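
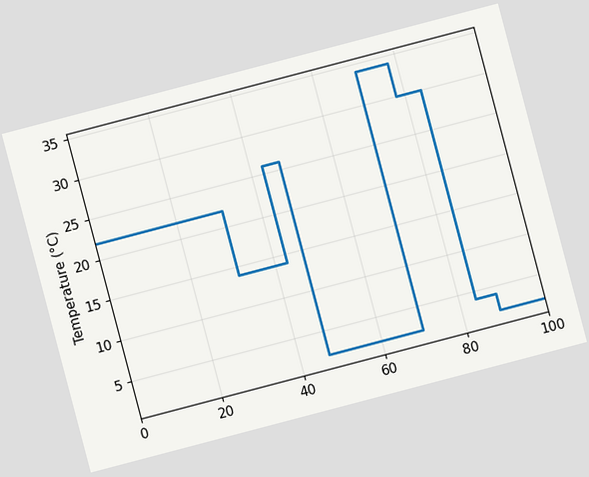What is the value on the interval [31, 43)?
14°C

The chart is tilted about 15° counter-clockwise. On [31, 43) the step sits at 14°C.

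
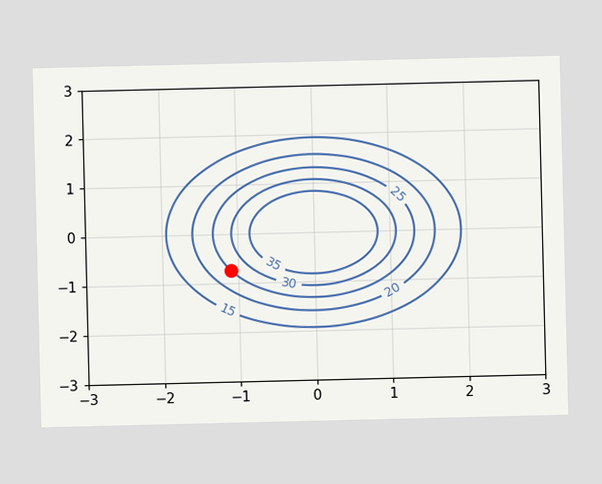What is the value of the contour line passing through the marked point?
The marked point sits on the contour labelled 25.

25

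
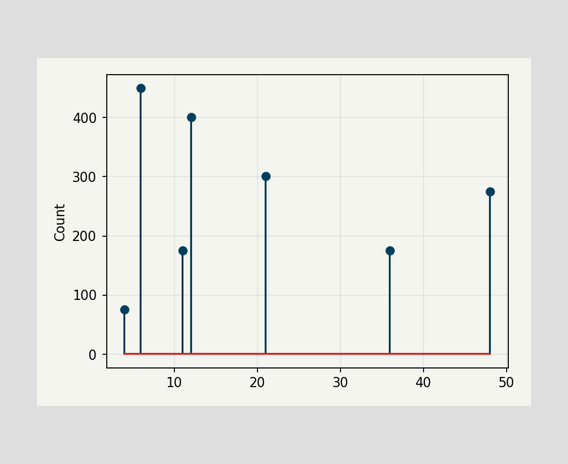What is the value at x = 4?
The stem at x=4 reaches 75.

75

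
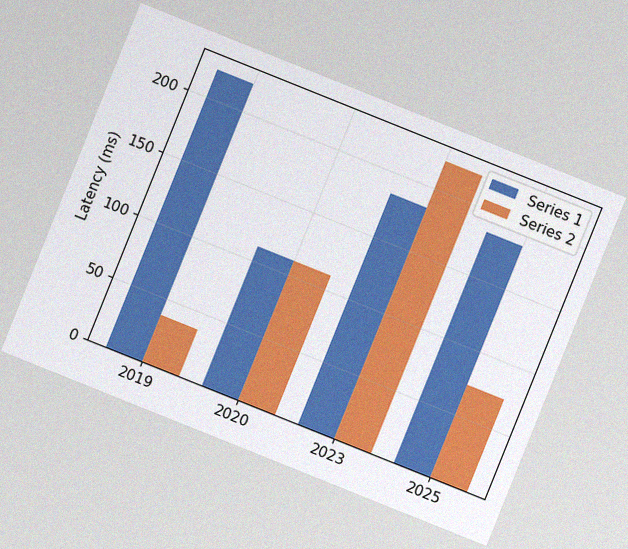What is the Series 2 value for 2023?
The chart is tilted about 22° clockwise, with some photo noise. The Series 2 bar at 2023 reaches 222ms on the y-axis.

222ms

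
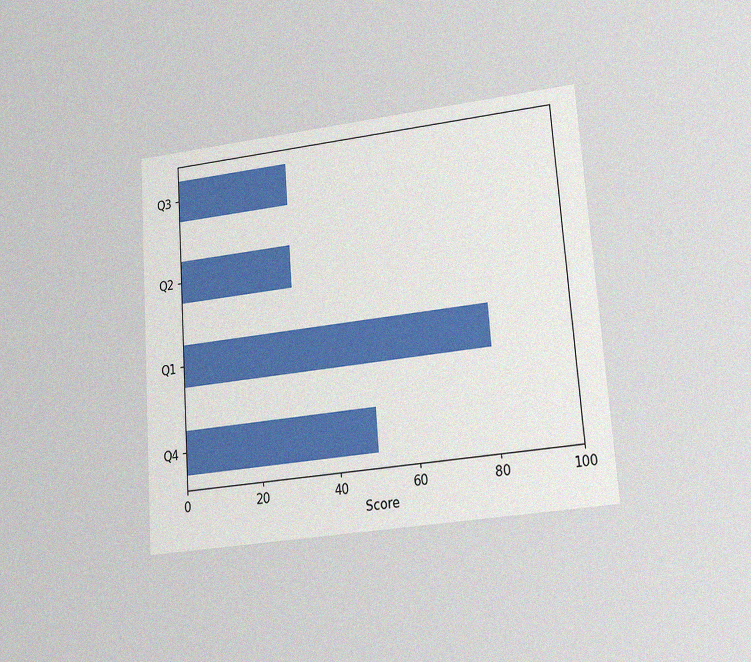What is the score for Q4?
50

The chart is tilted about 4° counter-clockwise and viewed at a slight angle, with some photo noise. Reading along the chart's x-axis, the Q4 bar reaches 50.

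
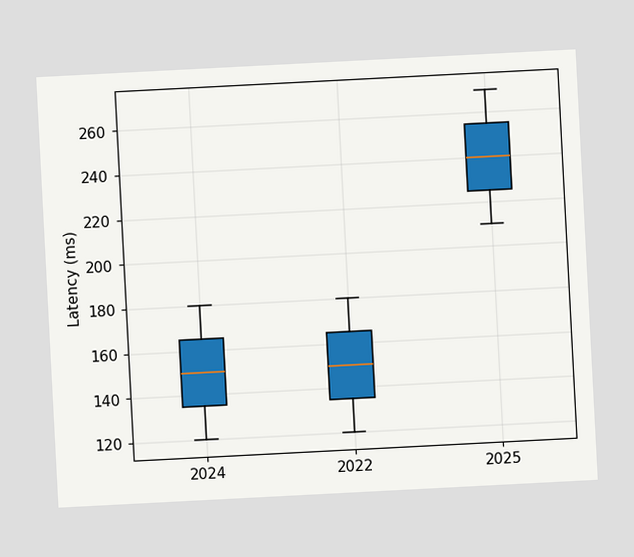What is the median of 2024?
150ms

The chart is tilted about 3° counter-clockwise. The median line in the 2024 box sits at 150ms.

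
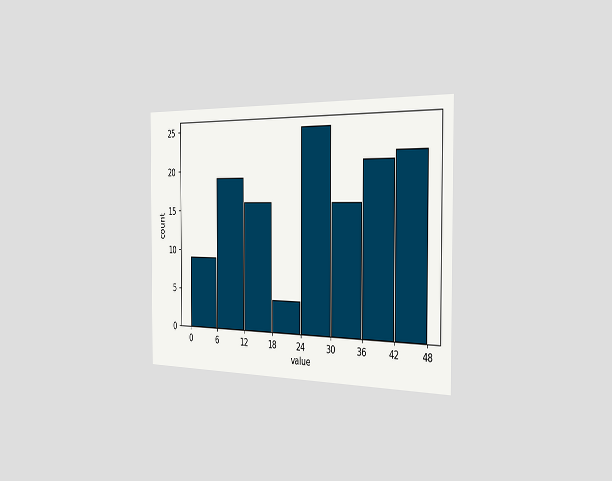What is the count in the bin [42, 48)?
The chart is viewed slightly from the right. The [42, 48) bin has height 22.

22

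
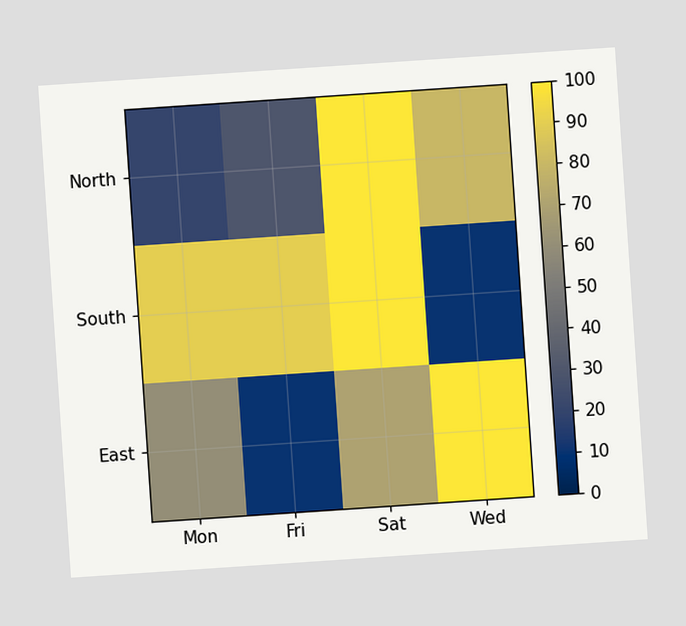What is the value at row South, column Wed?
10

The chart is tilted about 4° counter-clockwise. Matching cell (South, Wed) against the colorbar gives 10.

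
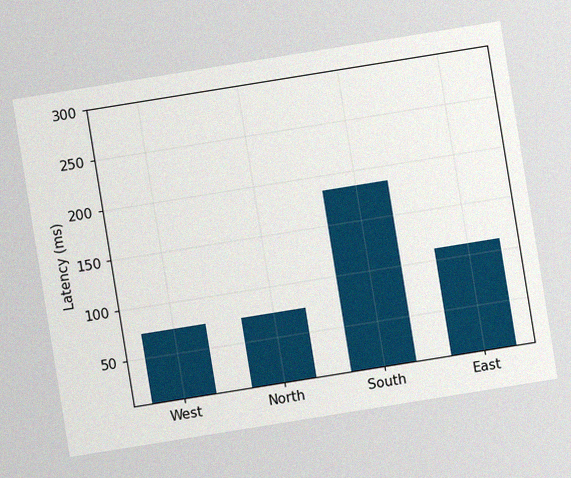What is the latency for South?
185ms

The chart is tilted about 9° counter-clockwise, with some photo noise. Reading along the chart's y-axis, the South bar reaches 185ms.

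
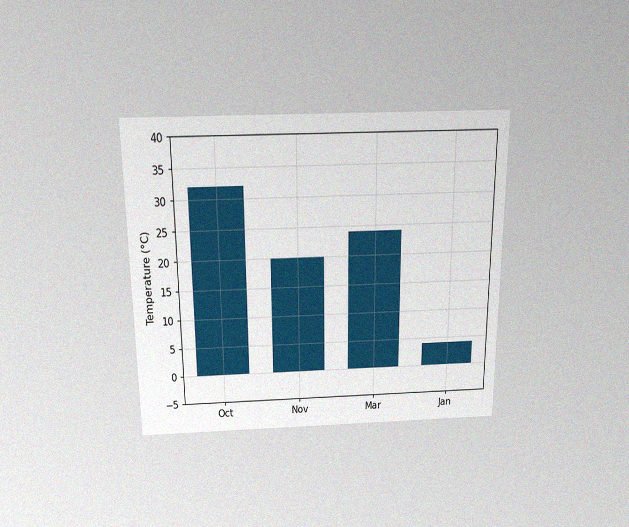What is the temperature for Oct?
The chart is viewed slightly from above, with some photo noise. Reading along the chart's y-axis, the Oct bar reaches 32°C.

32°C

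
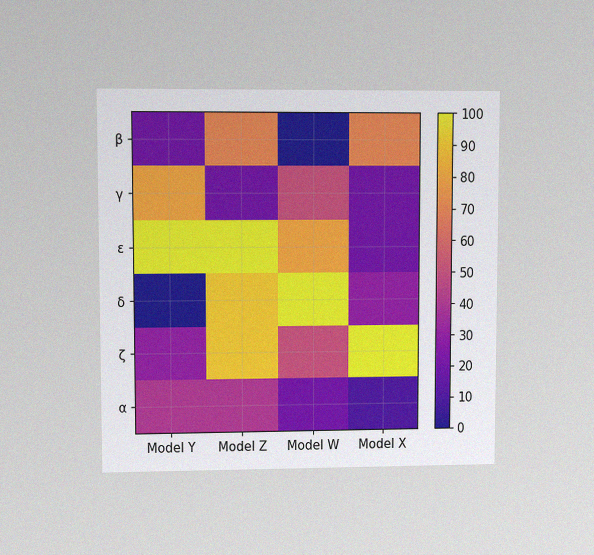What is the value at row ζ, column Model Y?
The chart is viewed at a slight angle, with some photo noise. Matching cell (ζ, Model Y) against the colorbar gives 30.

30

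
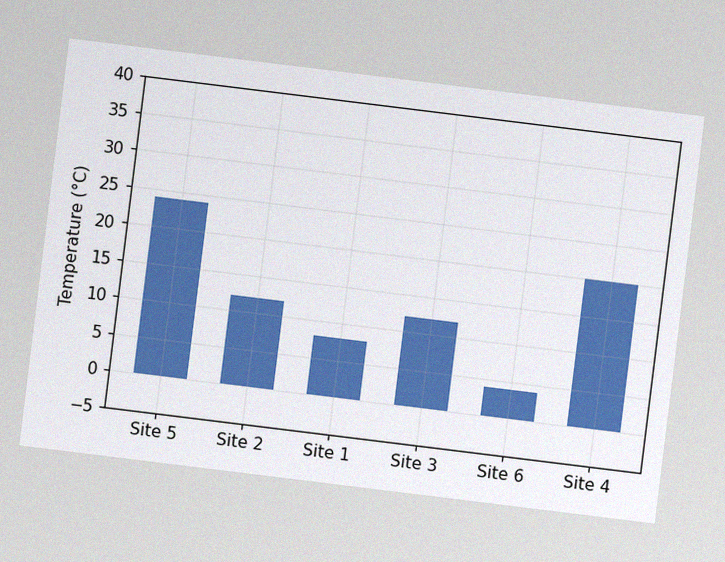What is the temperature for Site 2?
12°C

The chart is tilted about 7° clockwise, with some photo noise. Reading along the chart's y-axis, the Site 2 bar reaches 12°C.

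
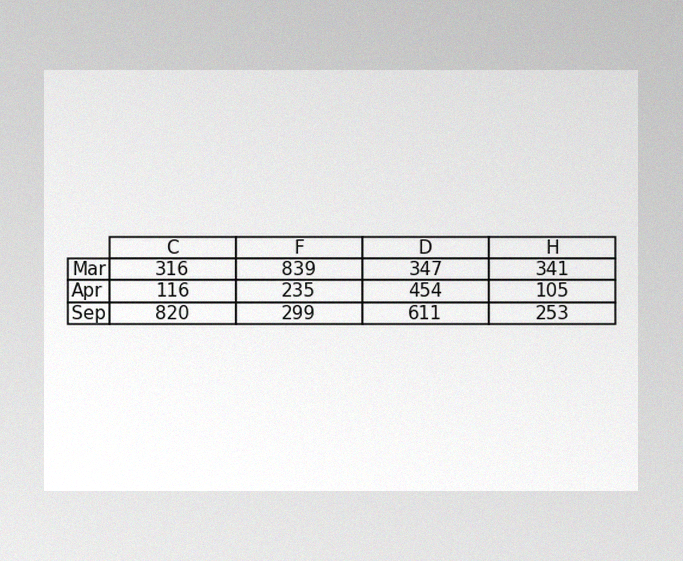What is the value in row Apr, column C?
The image has some photo noise and uneven lighting. The (Apr, C) cell reads 116.

116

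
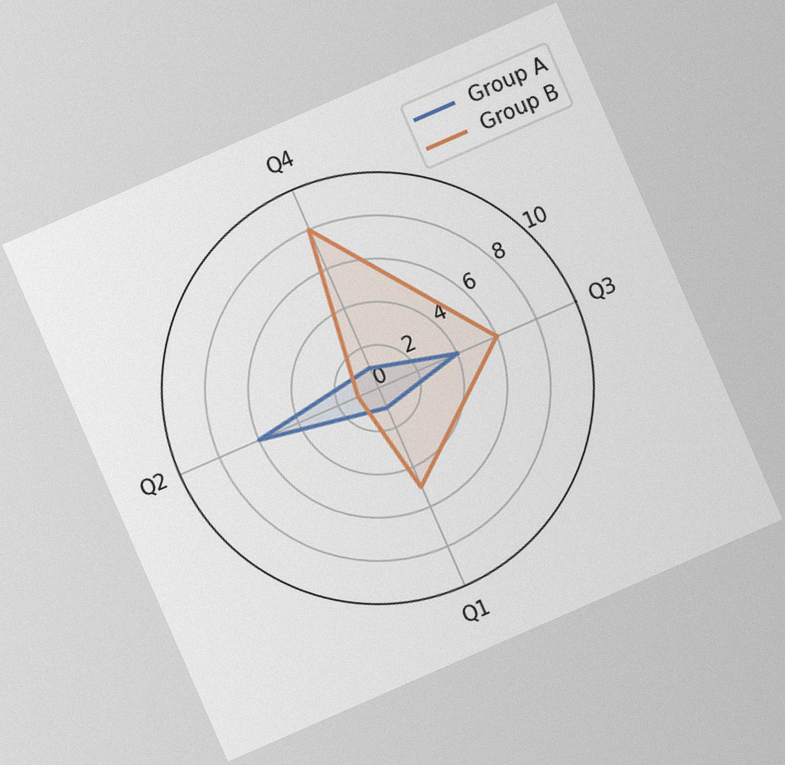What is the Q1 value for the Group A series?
1

The chart is tilted about 24° counter-clockwise, with some photo noise. On the Q1 axis, Group A reaches 1.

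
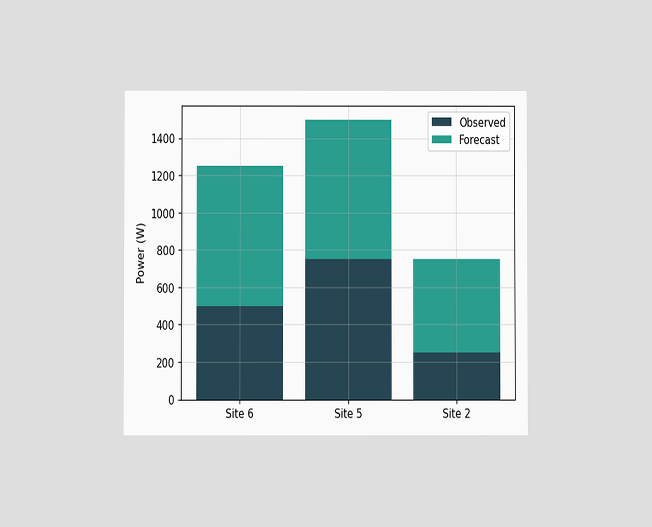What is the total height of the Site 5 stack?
The chart is viewed at a slight angle. The Site 5 stack's top reaches 1500W on the y-axis.

1500W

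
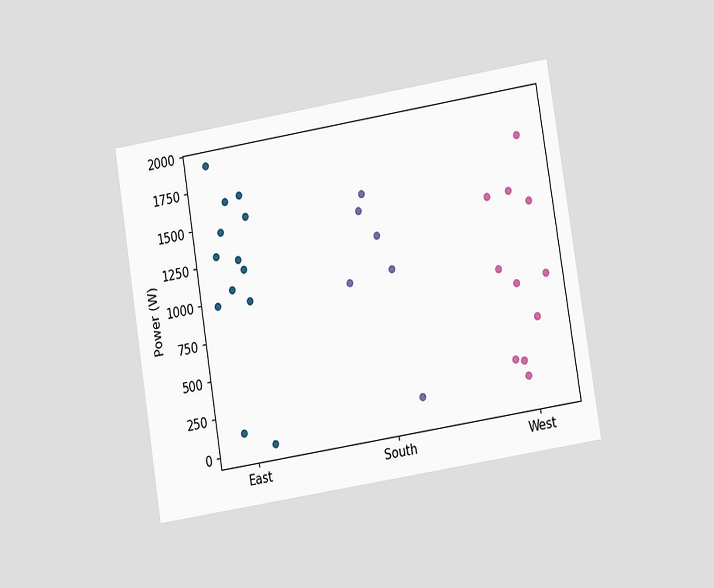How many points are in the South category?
The chart is tilted about 9° counter-clockwise and viewed at a slight angle. Counting the markers in the South column gives 6.

6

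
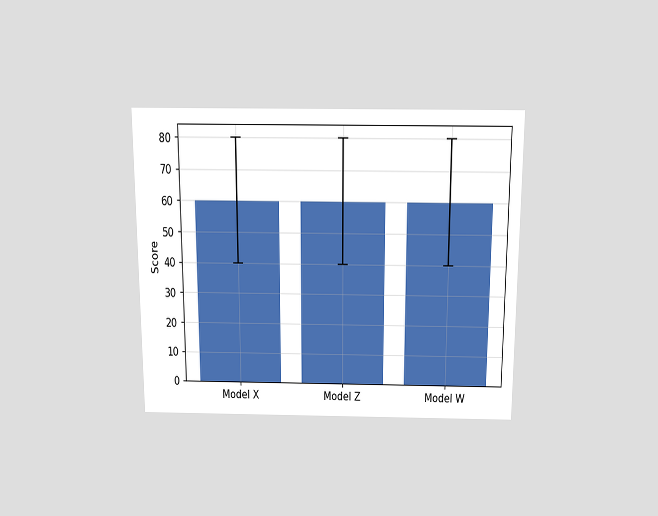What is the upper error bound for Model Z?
The chart is viewed slightly from above. The Model Z bar's upper whisker reaches 80.

80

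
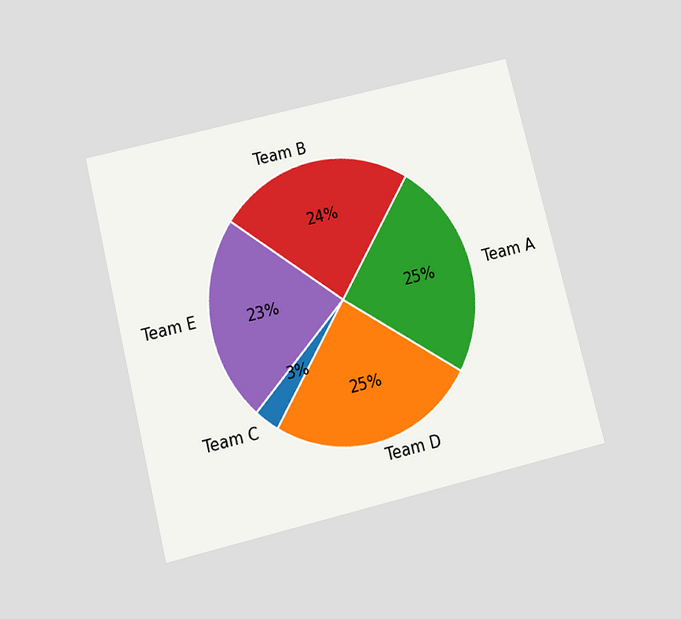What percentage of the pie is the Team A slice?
The chart is tilted about 14° counter-clockwise and viewed slightly from below. The Team A slice takes up 25% of the pie.

25%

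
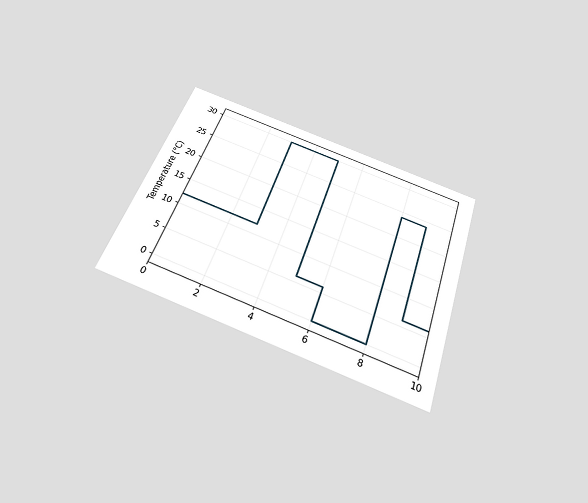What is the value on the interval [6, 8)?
0°C

The chart is tilted about 19° clockwise and viewed slightly from below. On [6, 8) the step sits at 0°C.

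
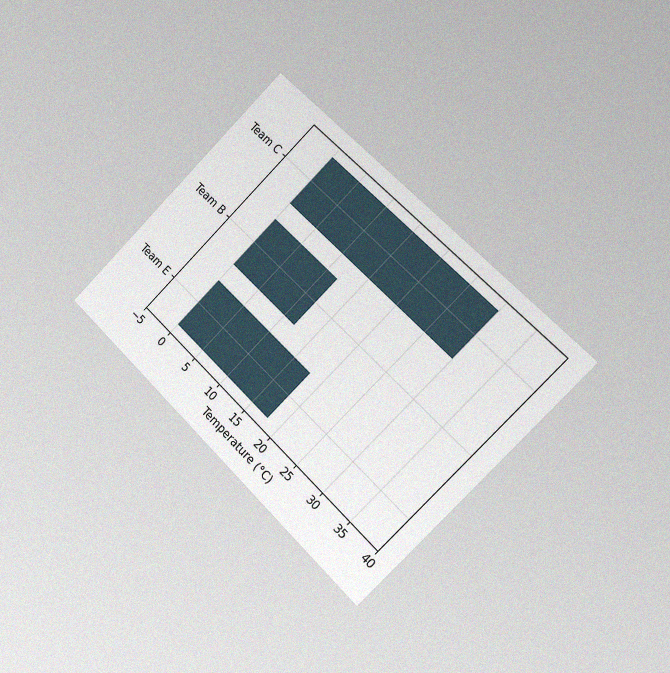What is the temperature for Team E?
18°C

The chart is tilted about 45° clockwise and viewed slightly from the right, with some photo noise. Reading along the chart's x-axis, the Team E bar reaches 18°C.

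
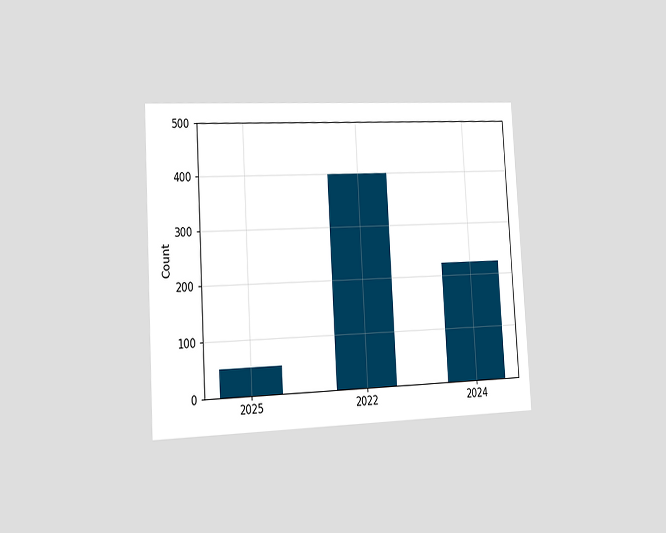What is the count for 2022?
400

The chart is tilted about 3° counter-clockwise and viewed slightly from the left. Reading along the chart's y-axis, the 2022 bar reaches 400.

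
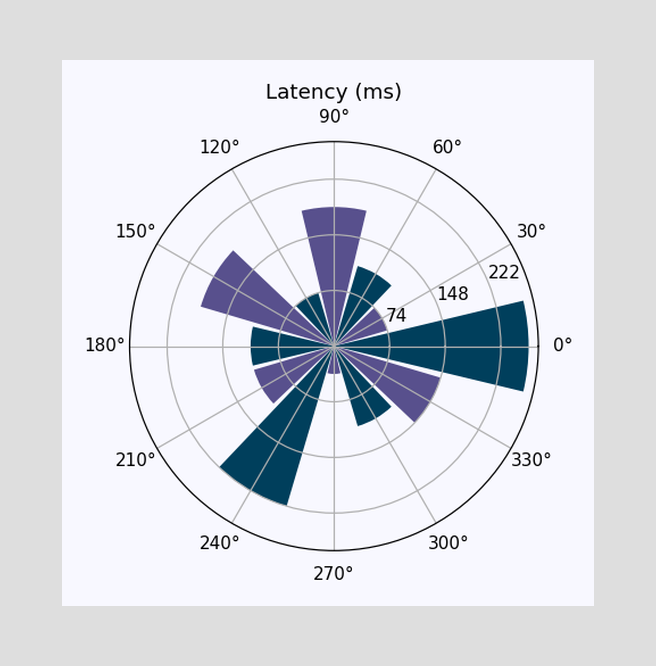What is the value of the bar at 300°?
The bar at 300° reaches 111ms on the radial axis.

111ms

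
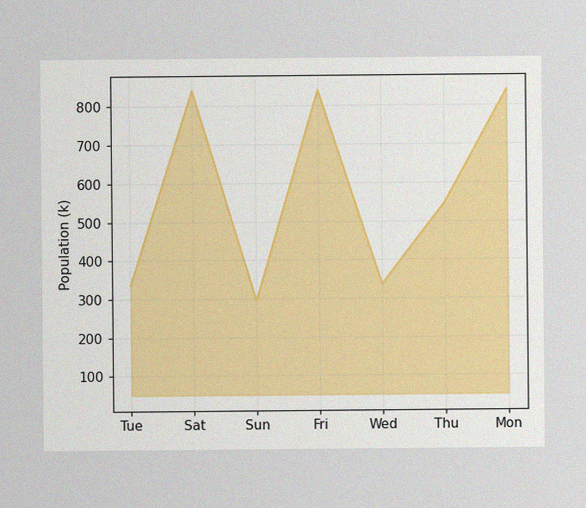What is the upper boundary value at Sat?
840k

The image has some photo noise and uneven lighting. At Sat the upper boundary is at 840k.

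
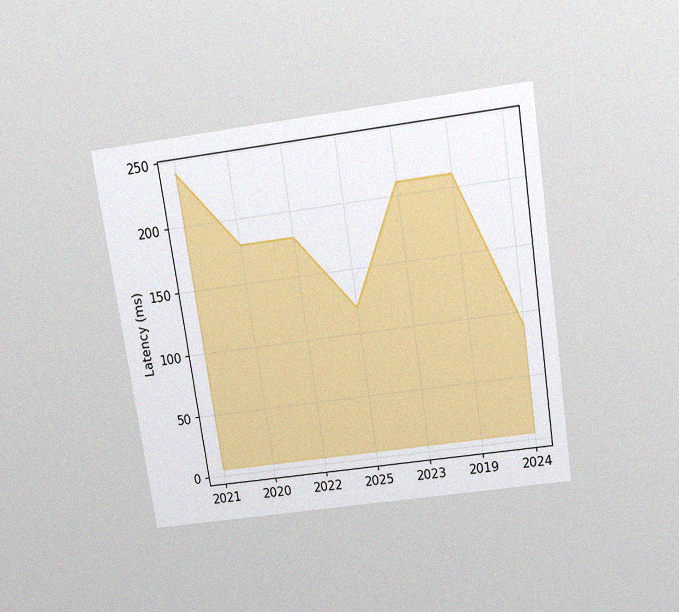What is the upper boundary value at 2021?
The chart is tilted about 8° counter-clockwise and viewed slightly from above, with some photo noise. At 2021 the upper boundary is at 240ms.

240ms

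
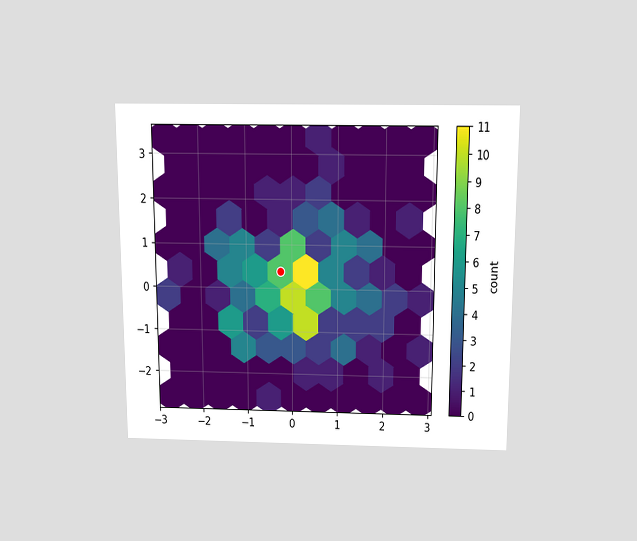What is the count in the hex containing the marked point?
The chart is viewed slightly from above. The marked hex reads 8 on the colorbar.

8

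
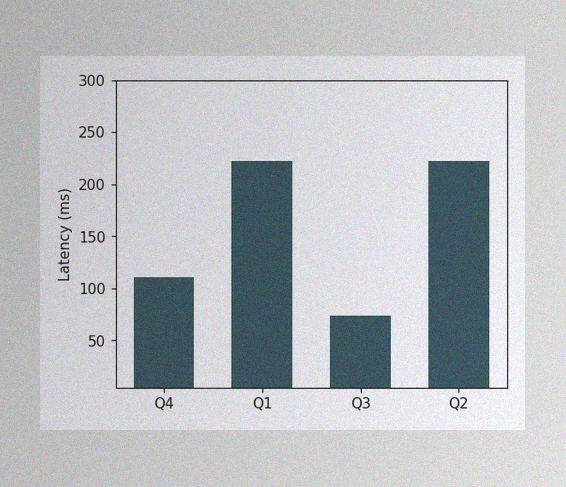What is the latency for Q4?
111ms

The image has some photo noise and uneven lighting. Reading along the chart's y-axis, the Q4 bar reaches 111ms.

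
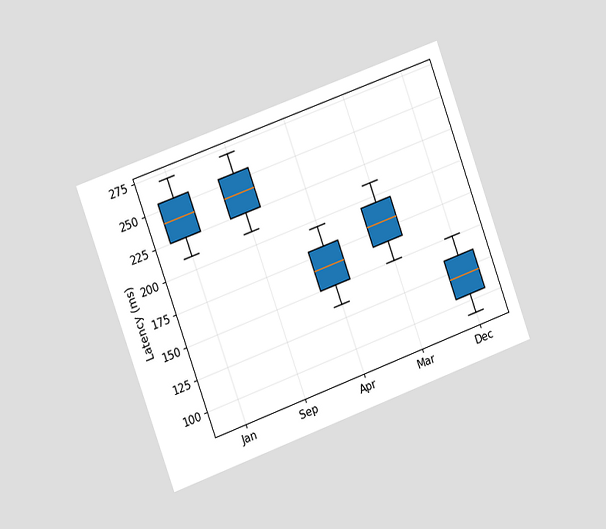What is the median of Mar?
180ms

The chart is tilted about 20° counter-clockwise and viewed slightly from the left. The median line in the Mar box sits at 180ms.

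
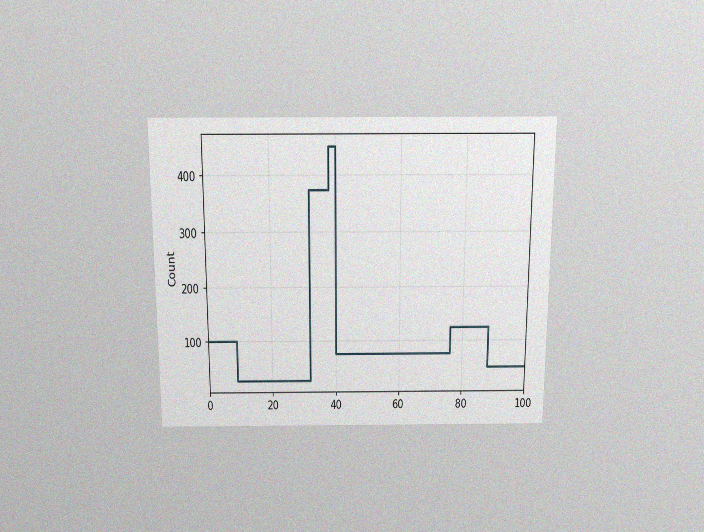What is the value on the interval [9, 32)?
The chart is viewed slightly from above, with some photo noise. On [9, 32) the step sits at 25.

25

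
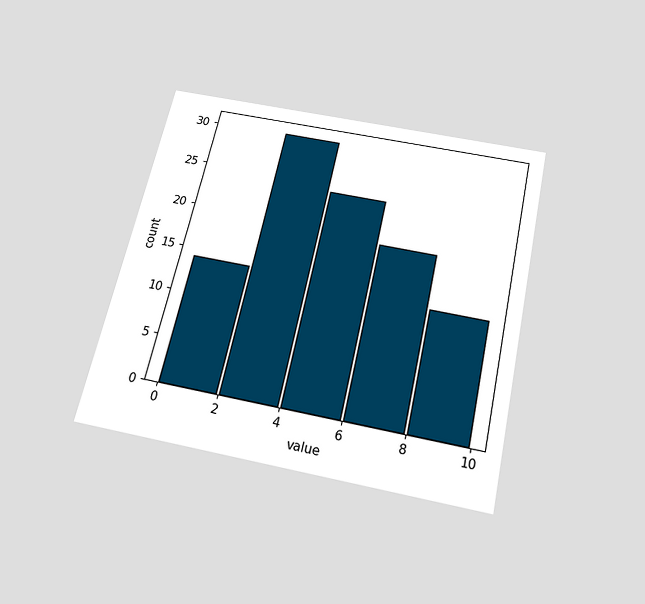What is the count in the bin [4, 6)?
The chart is tilted about 13° clockwise and viewed slightly from below. The [4, 6) bin has height 24.

24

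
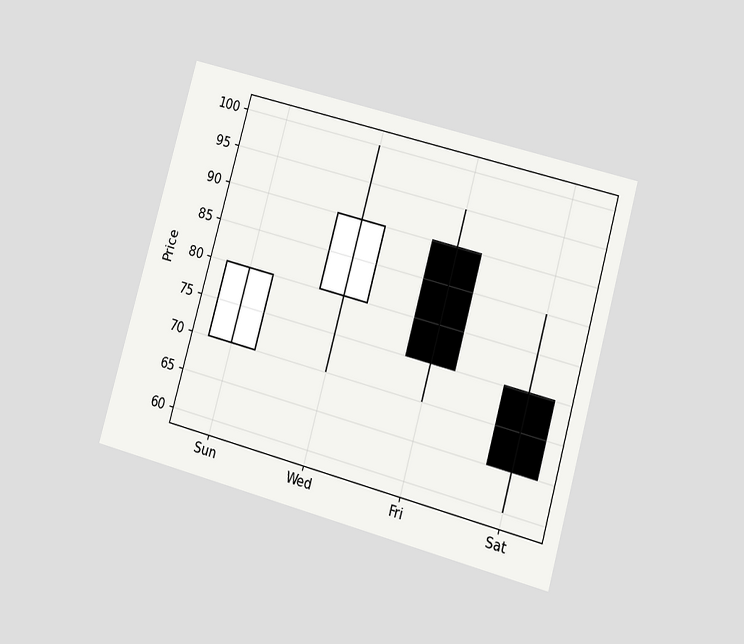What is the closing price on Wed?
90

The chart is tilted about 15° clockwise and viewed at a slight angle. The Wed candle closes at 90.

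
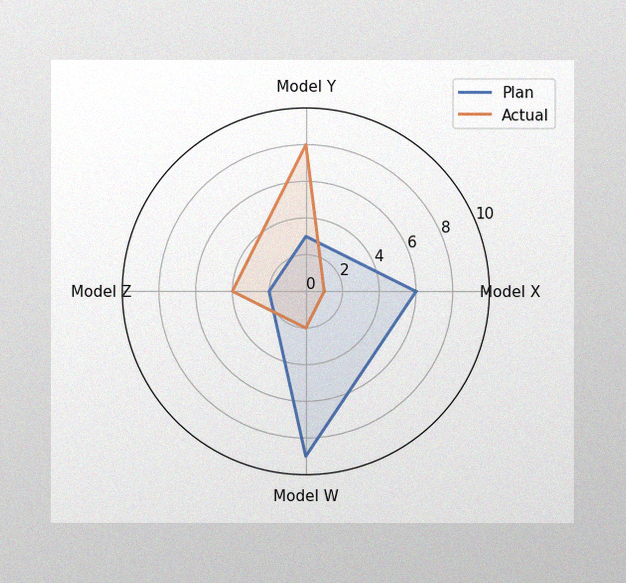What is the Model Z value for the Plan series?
2

The image has some photo noise and uneven lighting. On the Model Z axis, Plan reaches 2.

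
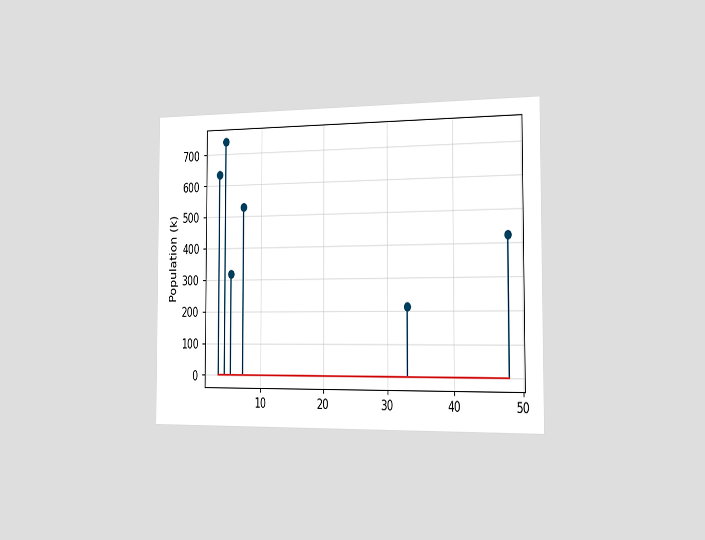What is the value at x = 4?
The chart is viewed slightly from the right. The stem at x=4 reaches 742k.

742k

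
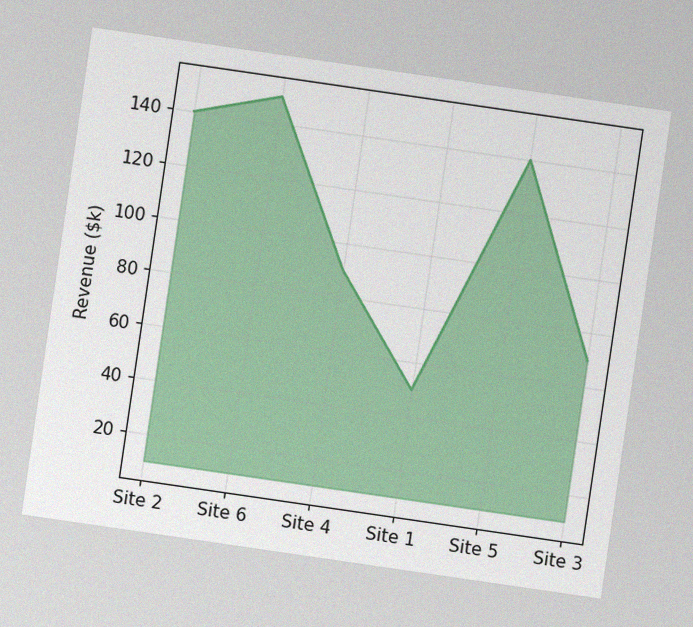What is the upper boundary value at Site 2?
The chart is tilted about 8° clockwise, with some photo noise. At Site 2 the upper boundary is at $140k.

$140k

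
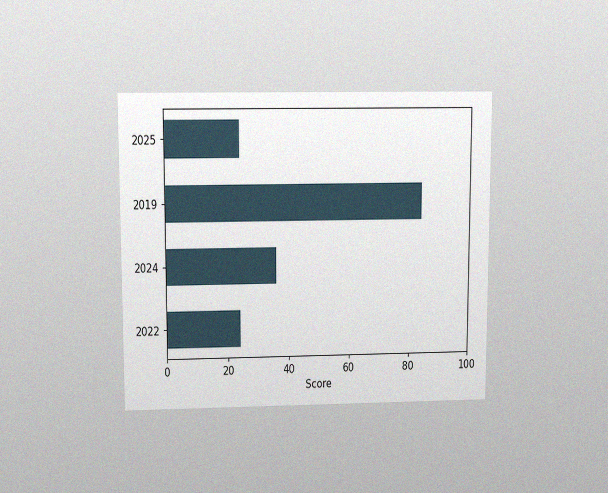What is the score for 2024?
The chart is viewed slightly from above, with some photo noise. Reading along the chart's x-axis, the 2024 bar reaches 36.

36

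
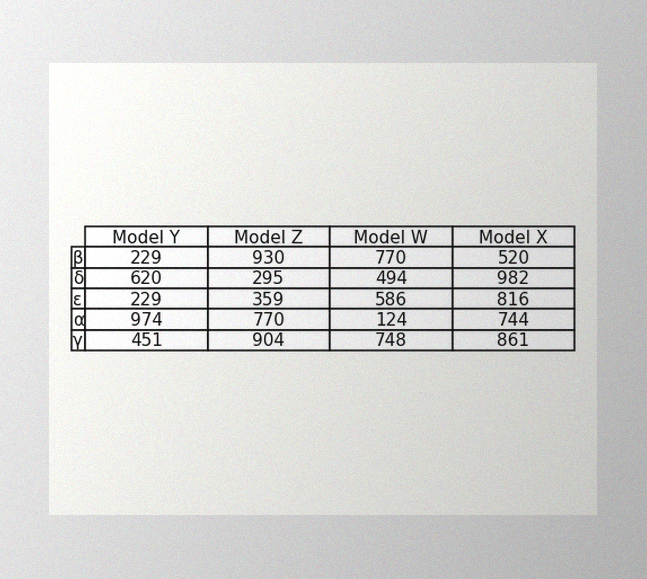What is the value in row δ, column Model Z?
295

The image has some photo noise and uneven lighting. The (δ, Model Z) cell reads 295.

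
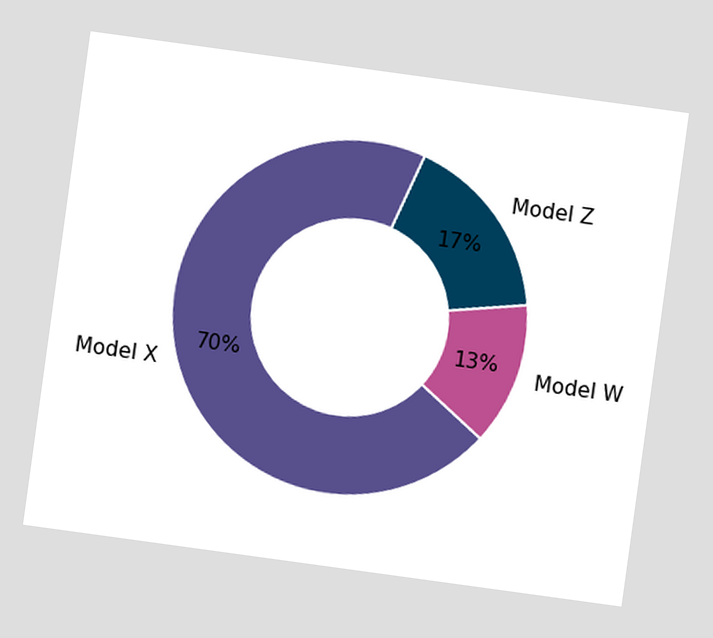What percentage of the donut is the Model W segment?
The chart is tilted about 8° clockwise. The Model W segment takes up 13% of the ring.

13%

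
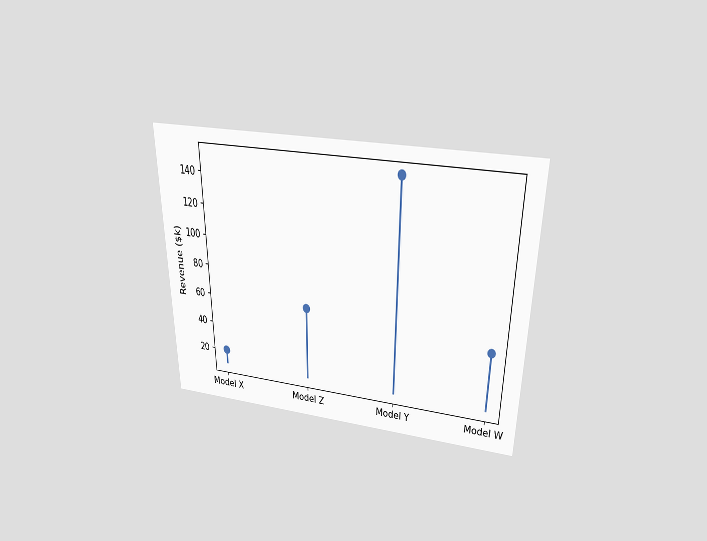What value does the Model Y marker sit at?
The chart is viewed slightly from above. The Model Y marker sits at $150k.

$150k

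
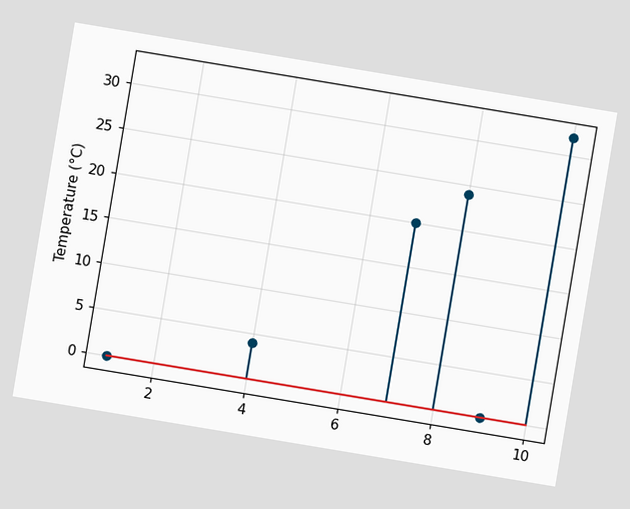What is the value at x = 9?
The chart is tilted about 9° clockwise. The stem at x=9 reaches 0°C.

0°C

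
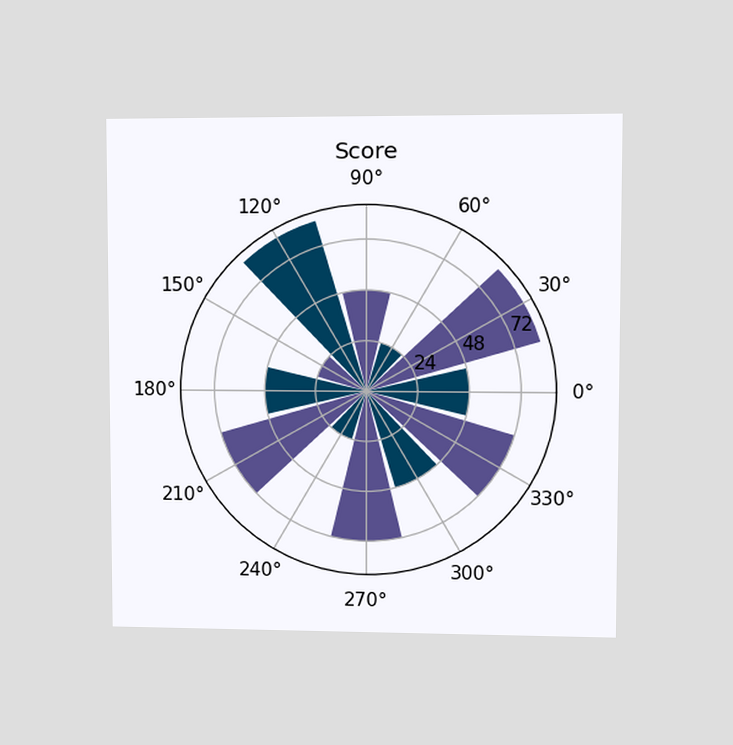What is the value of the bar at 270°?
The chart is viewed at a slight angle. The bar at 270° reaches 72 on the radial axis.

72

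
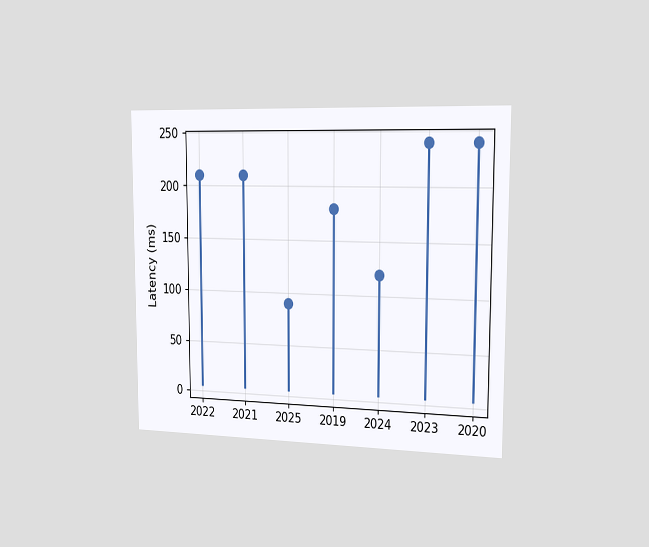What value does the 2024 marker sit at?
120ms

The chart is viewed slightly from the right. The 2024 marker sits at 120ms.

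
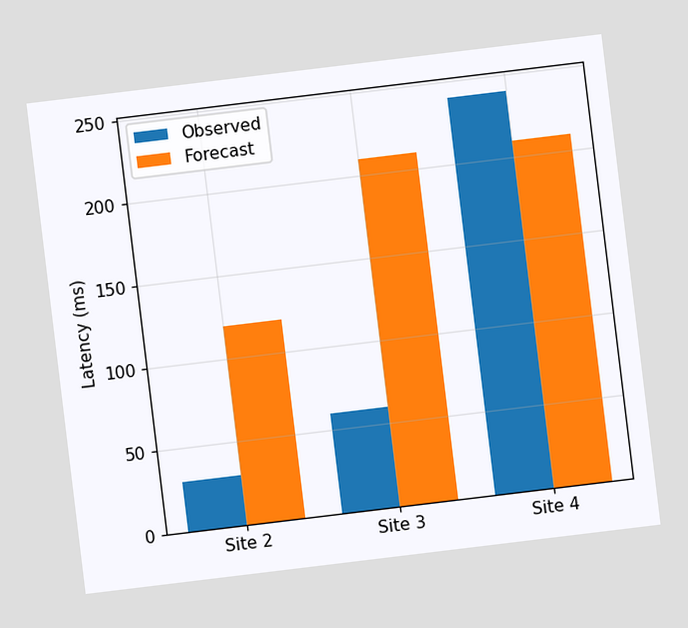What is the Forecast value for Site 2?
The chart is tilted about 7° counter-clockwise. The Forecast bar at Site 2 reaches 120ms on the y-axis.

120ms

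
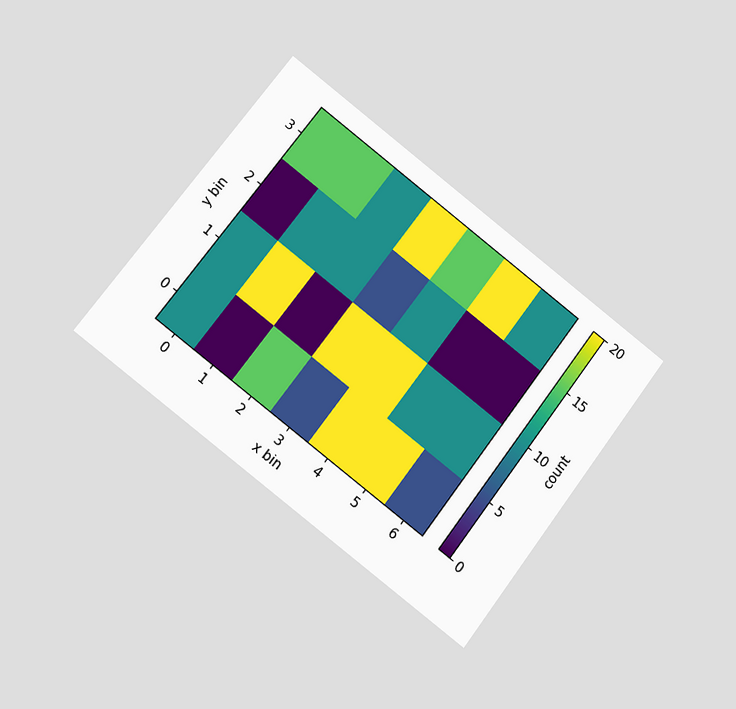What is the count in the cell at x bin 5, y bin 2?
0

The chart is tilted about 37° clockwise and viewed at a slight angle. Matching the cell (5, 2) against the colorbar gives 0.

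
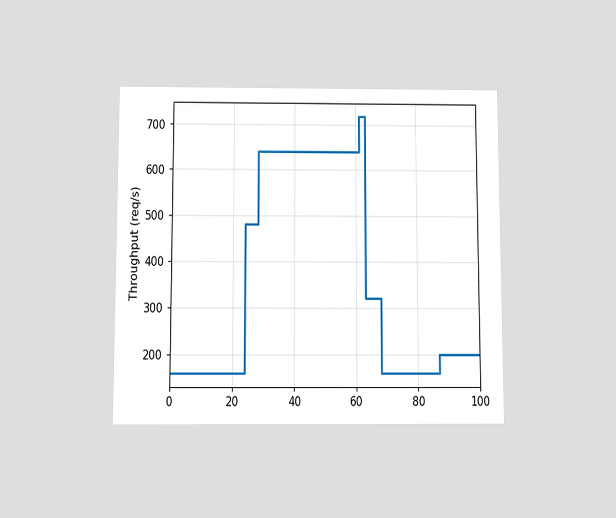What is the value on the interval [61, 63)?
720req/s

The chart is viewed slightly from below. On [61, 63) the step sits at 720req/s.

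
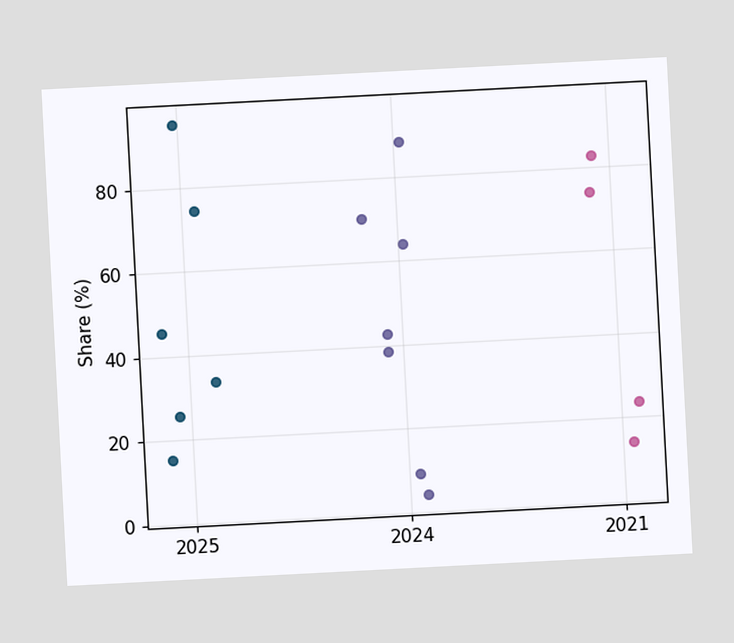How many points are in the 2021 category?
The chart is tilted about 3° counter-clockwise. Counting the markers in the 2021 column gives 4.

4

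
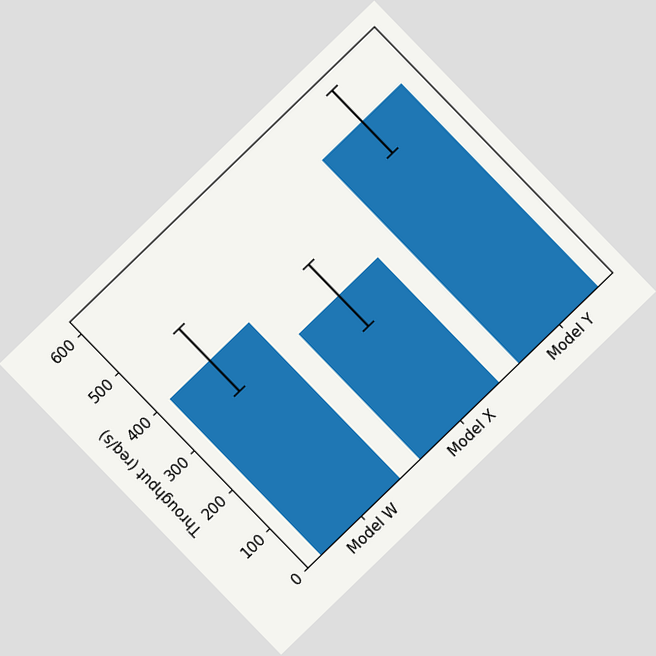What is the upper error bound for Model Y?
600req/s

The chart is tilted about 44° counter-clockwise. The Model Y bar's upper whisker reaches 600req/s.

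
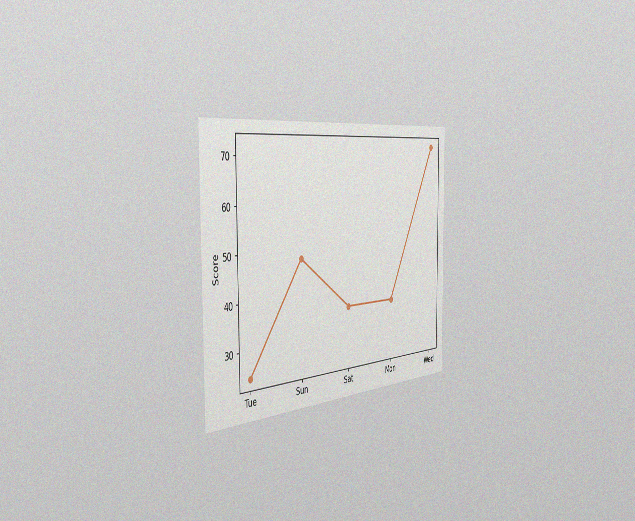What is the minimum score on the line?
The chart is viewed slightly from the left, with some photo noise. The lowest point is at Tue, and reading across to the y-axis gives 24.

24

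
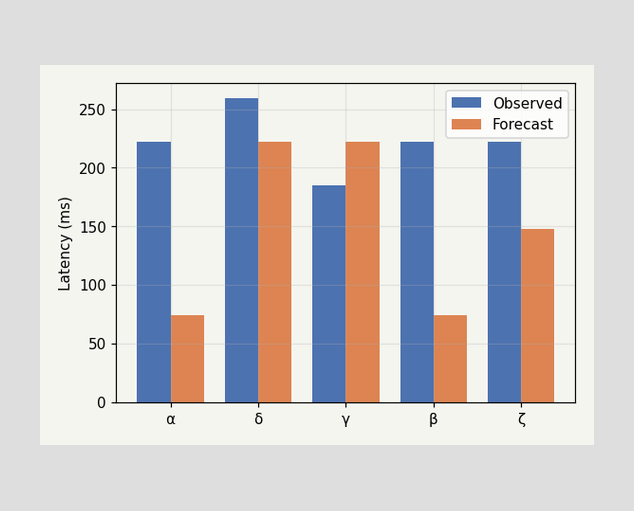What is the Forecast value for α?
The Forecast bar at α reaches 74ms on the y-axis.

74ms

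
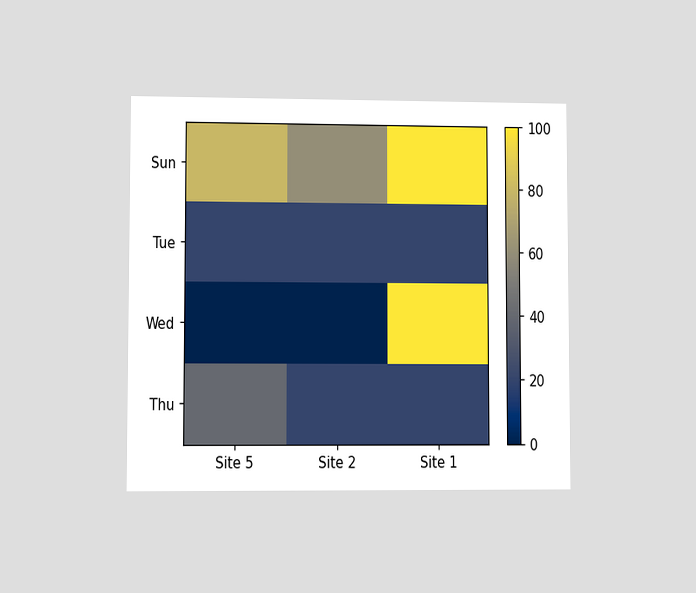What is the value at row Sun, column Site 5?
The chart is viewed at a slight angle. Matching cell (Sun, Site 5) against the colorbar gives 80.

80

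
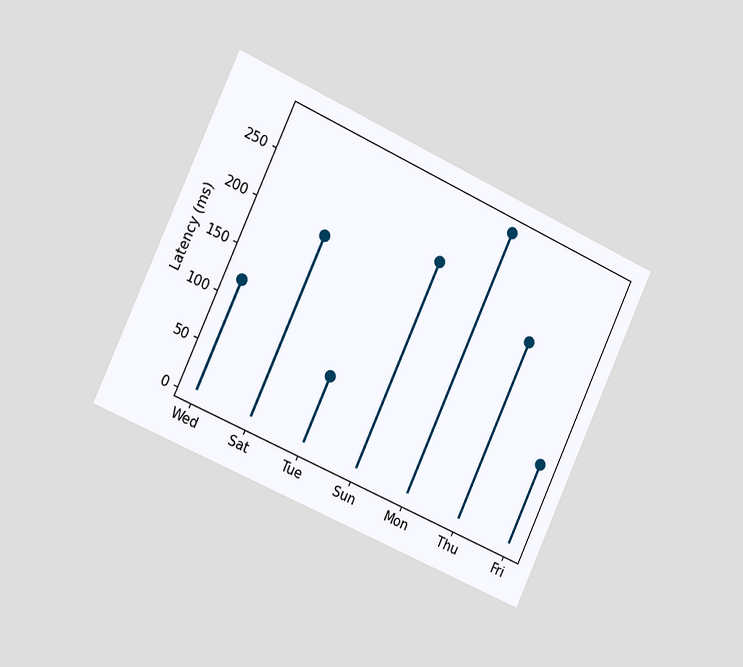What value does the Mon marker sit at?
The chart is tilted about 25° clockwise and viewed slightly from the left. The Mon marker sits at 285ms.

285ms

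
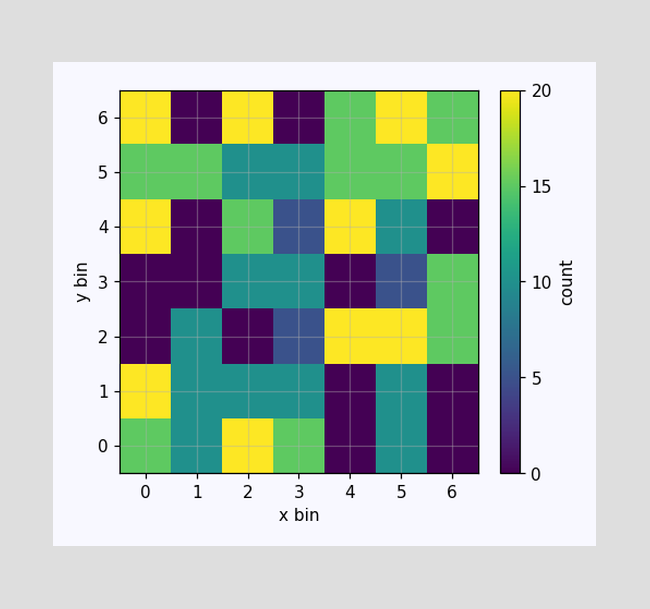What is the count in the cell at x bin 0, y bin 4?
Matching the cell (0, 4) against the colorbar gives 20.

20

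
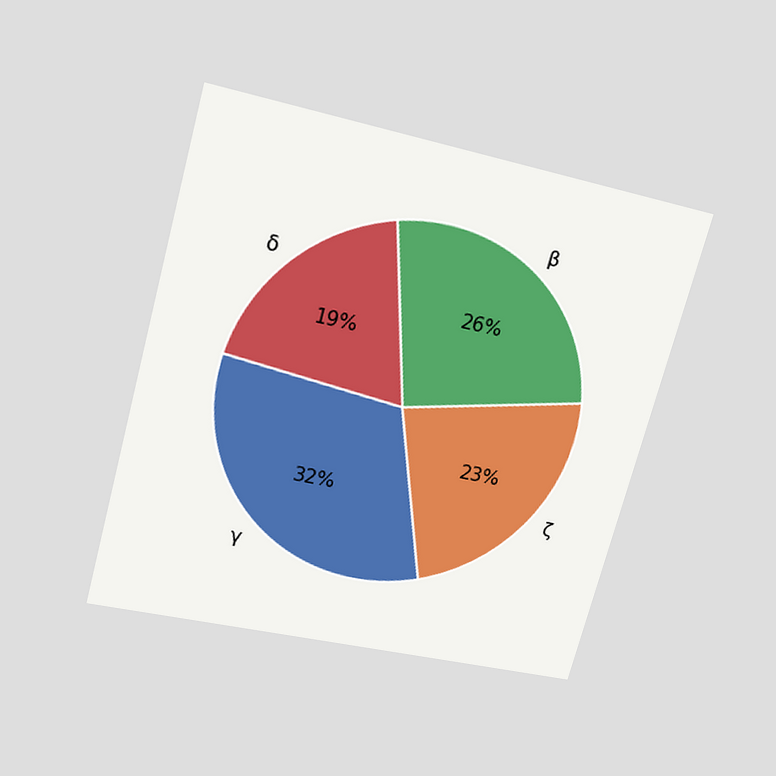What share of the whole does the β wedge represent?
The chart is tilted about 15° clockwise and viewed slightly from above. The β slice takes up 26% of the pie.

26%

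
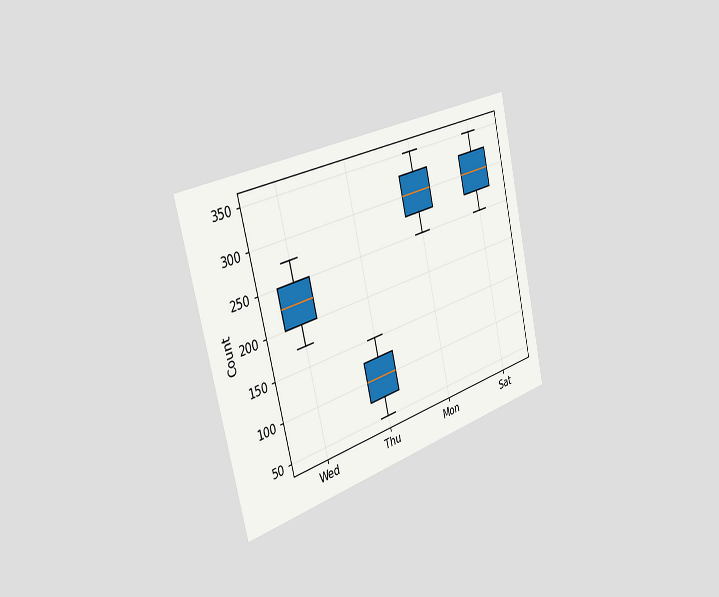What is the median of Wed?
The chart is tilted about 14° counter-clockwise and viewed slightly from the left. The median line in the Wed box sits at 225.

225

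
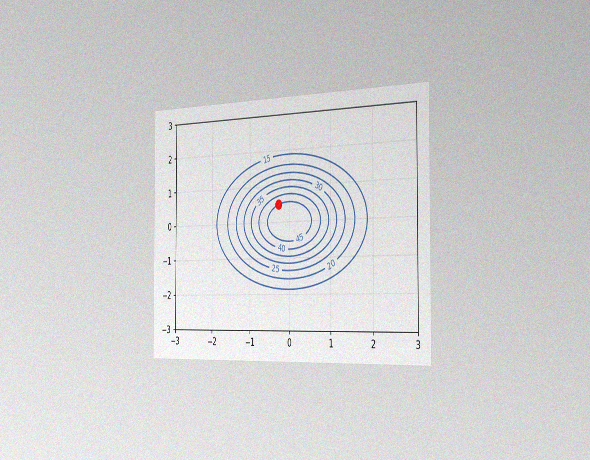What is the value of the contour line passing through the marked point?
45

The chart is viewed slightly from the right, with some photo noise. The marked point sits on the contour labelled 45.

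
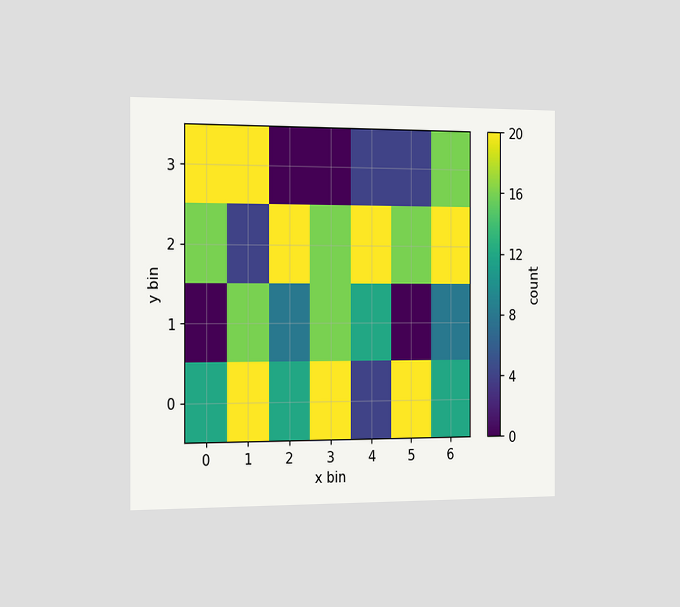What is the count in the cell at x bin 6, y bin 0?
12

The chart is viewed slightly from the left. Matching the cell (6, 0) against the colorbar gives 12.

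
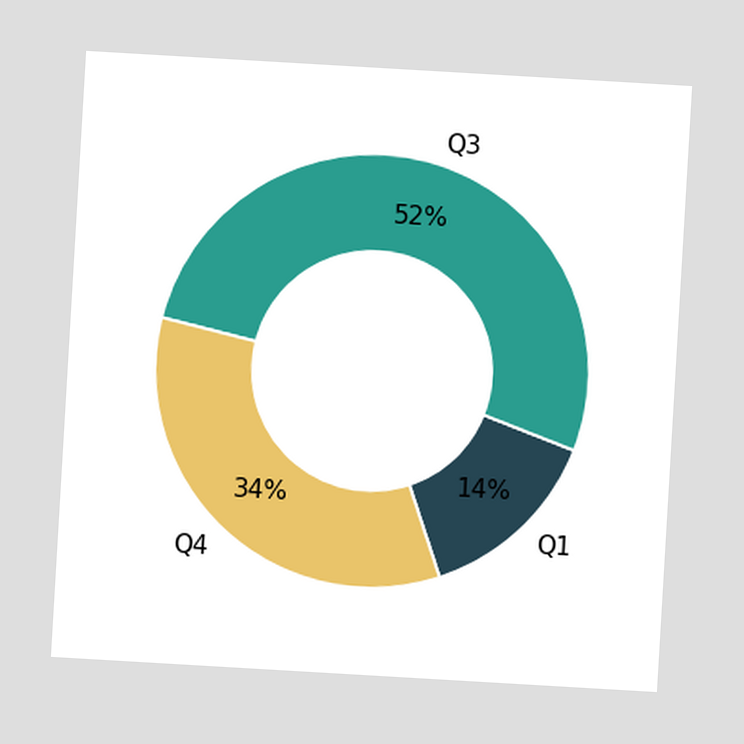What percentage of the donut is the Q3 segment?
52%

The chart is tilted about 3° clockwise. The Q3 segment takes up 52% of the ring.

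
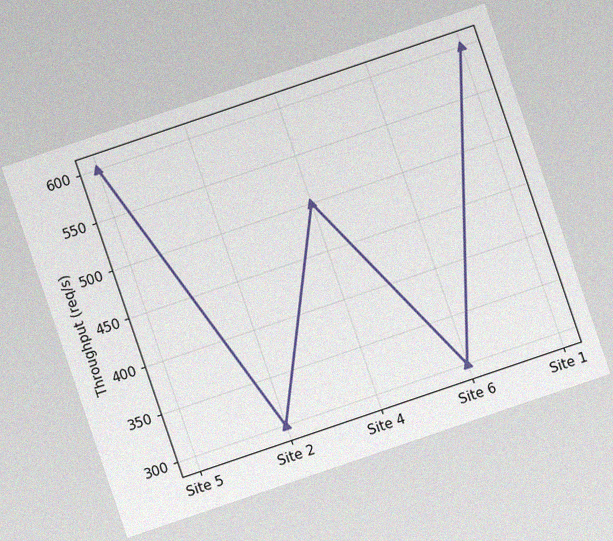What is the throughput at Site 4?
The chart is tilted about 19° counter-clockwise, with some photo noise. At Site 4, the line is at 500req/s.

500req/s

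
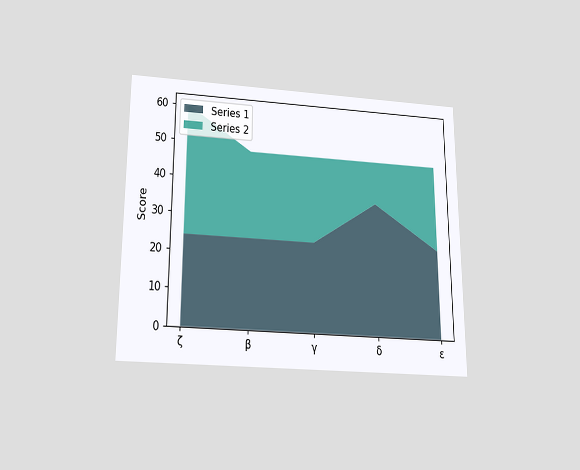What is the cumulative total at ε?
The chart is viewed slightly from below. The stacked total at ε reaches 48.

48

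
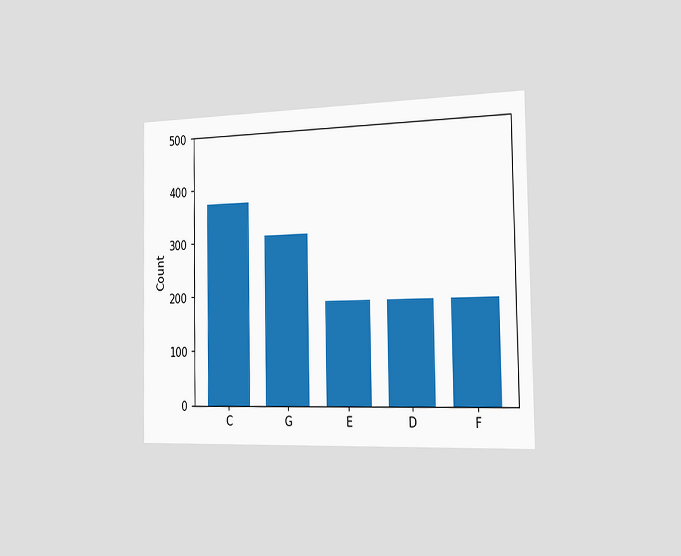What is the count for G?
310

The chart is viewed slightly from the right. Reading along the chart's y-axis, the G bar reaches 310.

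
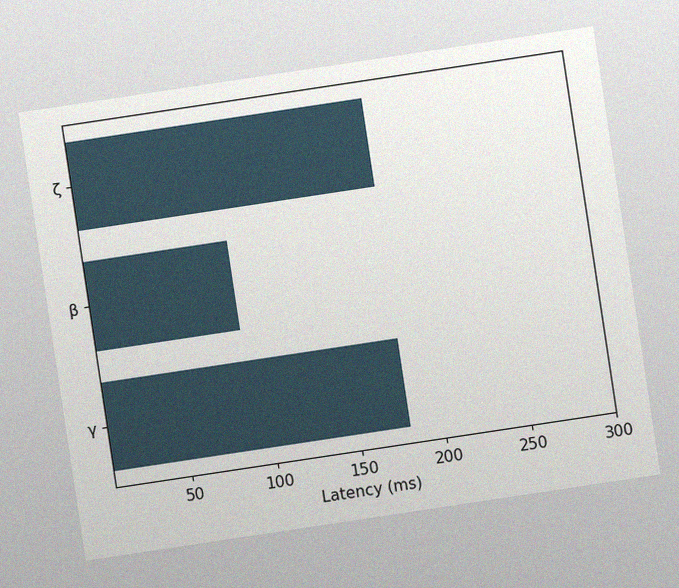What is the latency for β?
90ms

The chart is tilted about 9° counter-clockwise, with some photo noise. Reading along the chart's x-axis, the β bar reaches 90ms.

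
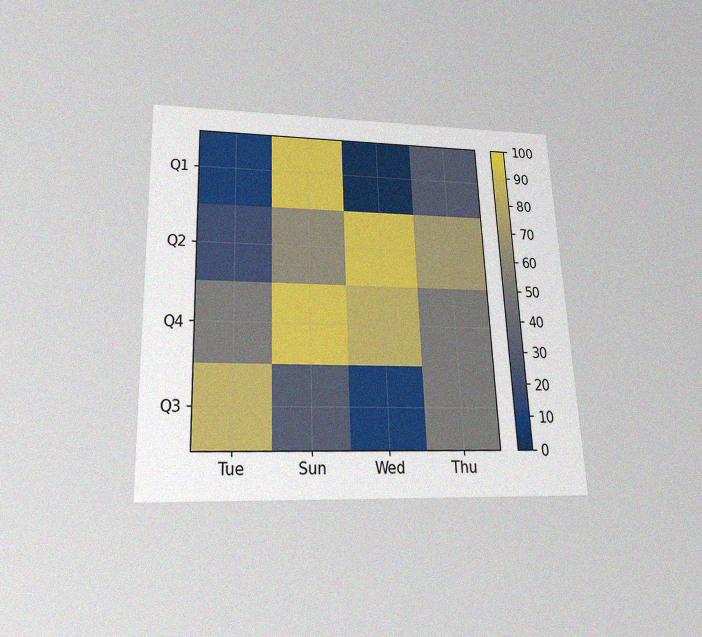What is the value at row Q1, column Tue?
The chart is tilted about 2° counter-clockwise and viewed slightly from below, with some photo noise. Matching cell (Q1, Tue) against the colorbar gives 10.

10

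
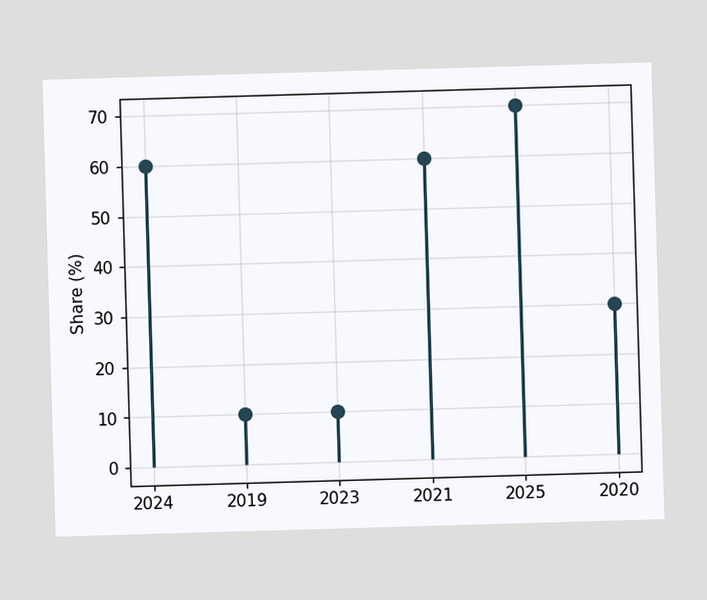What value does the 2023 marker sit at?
10%

The 2023 marker sits at 10%.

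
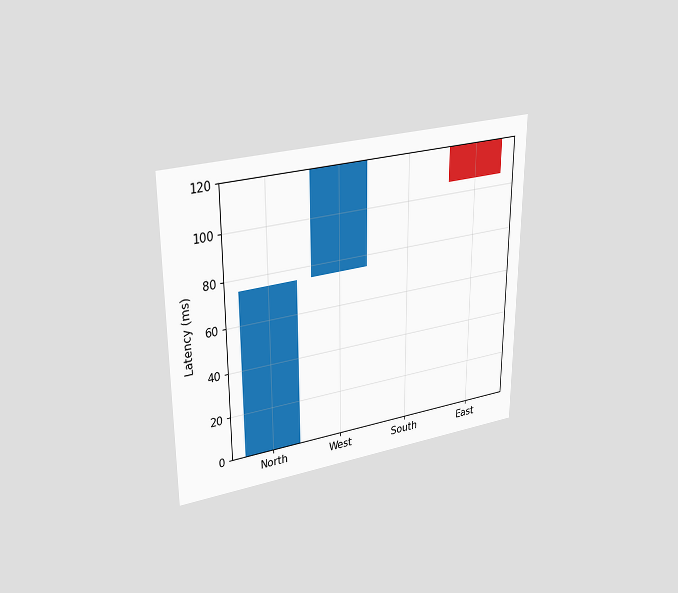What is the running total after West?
The chart is viewed at a slight angle. After West the running total reaches 120ms.

120ms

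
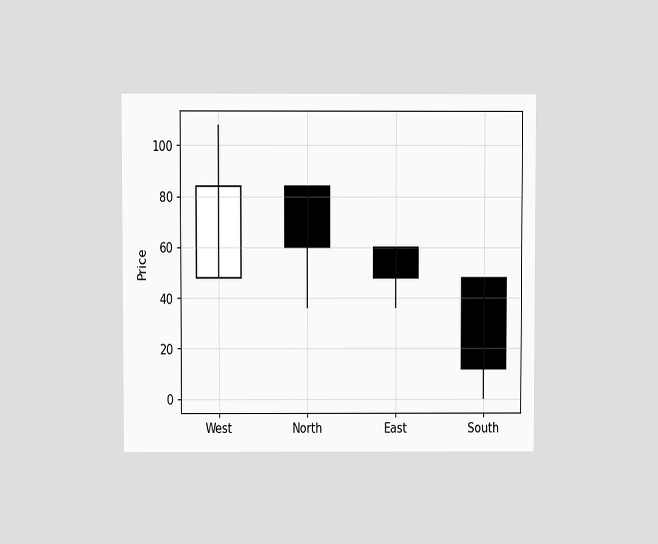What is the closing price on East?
The chart is viewed at a slight angle. The East candle closes at 48.

48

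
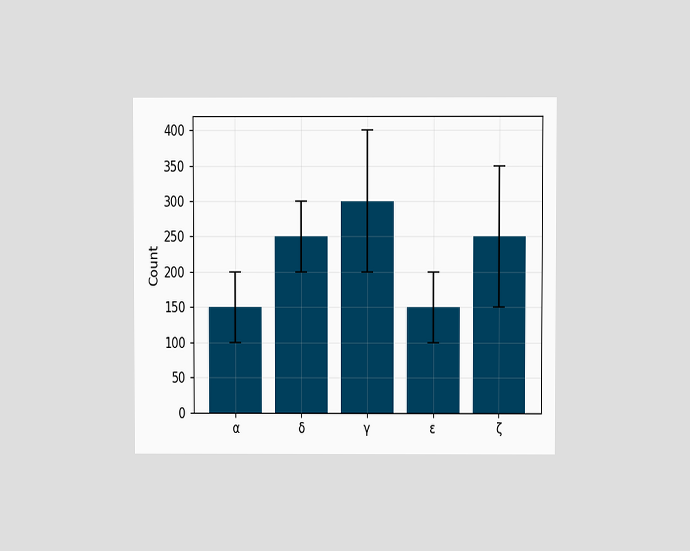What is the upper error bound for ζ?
The chart is viewed at a slight angle. The ζ bar's upper whisker reaches 350.

350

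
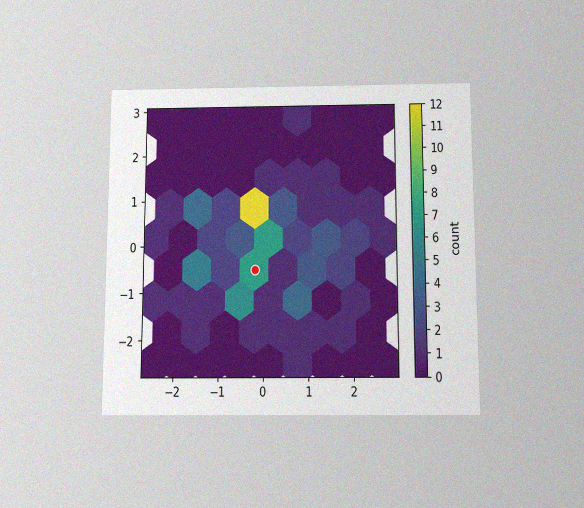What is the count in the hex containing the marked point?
The chart is viewed slightly from below, with some photo noise. The marked hex reads 7 on the colorbar.

7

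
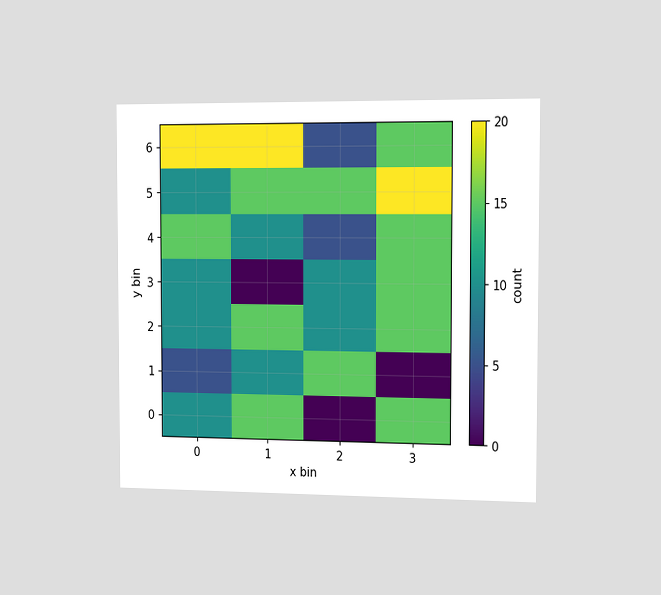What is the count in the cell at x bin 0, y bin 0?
The chart is viewed slightly from the right. Matching the cell (0, 0) against the colorbar gives 10.

10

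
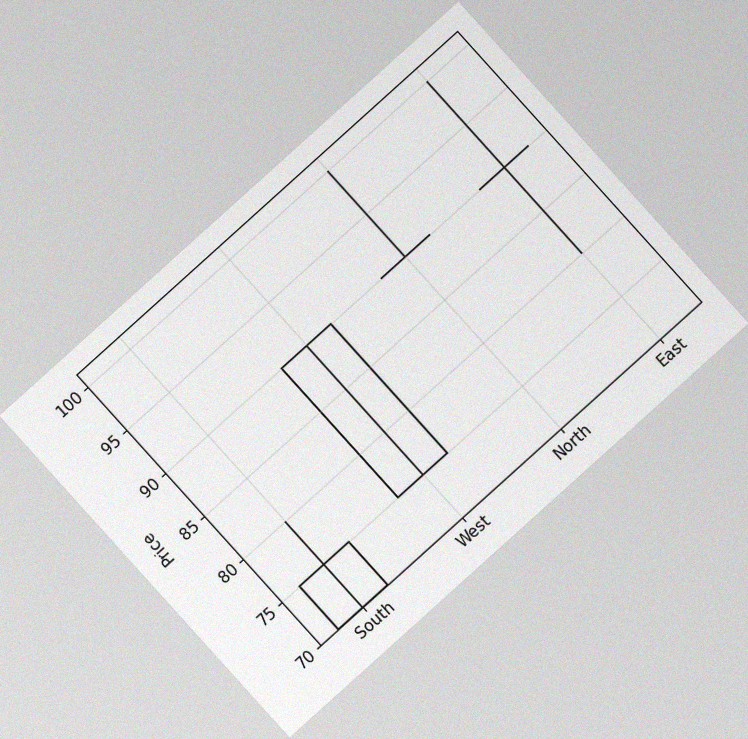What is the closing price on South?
The chart is tilted about 42° counter-clockwise, with some photo noise. The South candle closes at 75.

75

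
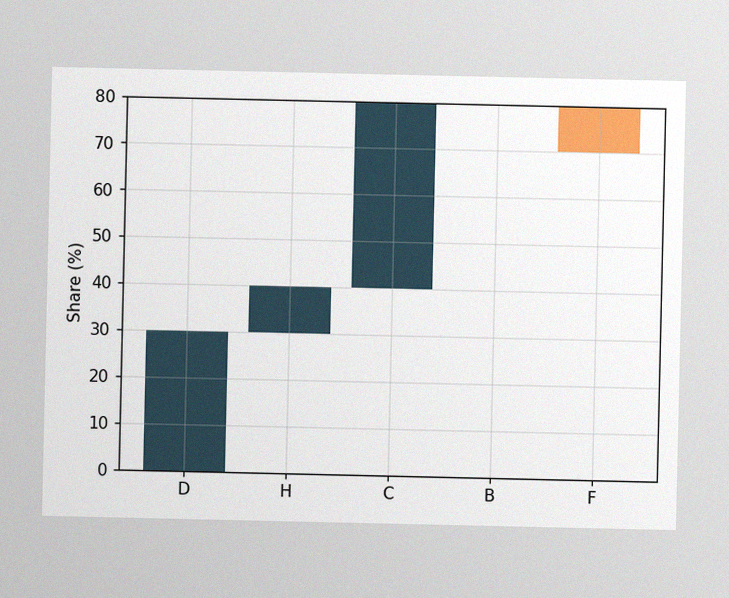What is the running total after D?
The image has some photo noise and uneven lighting. After D the running total reaches 30%.

30%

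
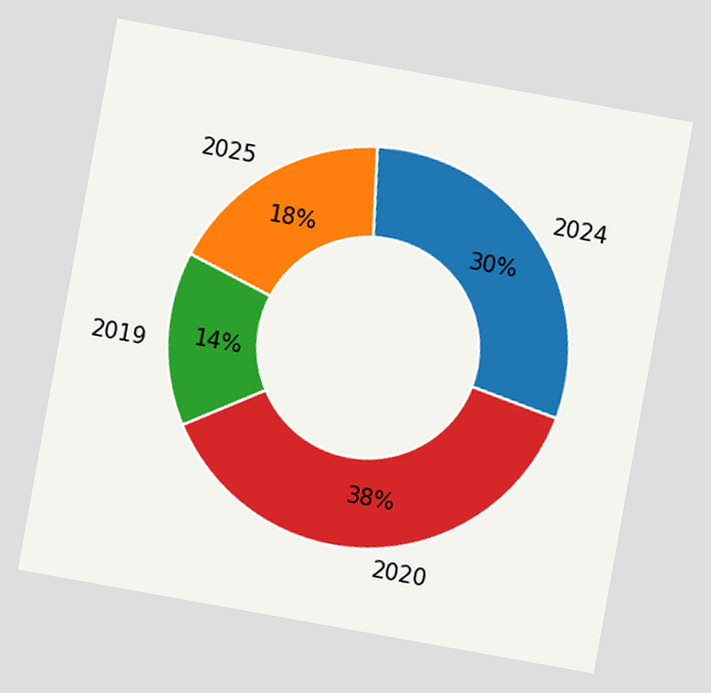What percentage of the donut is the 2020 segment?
The chart is tilted about 10° clockwise. The 2020 segment takes up 38% of the ring.

38%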